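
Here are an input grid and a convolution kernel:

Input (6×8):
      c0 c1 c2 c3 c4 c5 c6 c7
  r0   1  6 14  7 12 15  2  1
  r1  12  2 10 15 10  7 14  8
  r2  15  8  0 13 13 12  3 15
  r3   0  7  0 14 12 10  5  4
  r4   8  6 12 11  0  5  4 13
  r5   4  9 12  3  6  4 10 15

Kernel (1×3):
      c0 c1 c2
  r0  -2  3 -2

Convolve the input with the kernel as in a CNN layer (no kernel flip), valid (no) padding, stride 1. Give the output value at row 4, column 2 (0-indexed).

The receptive field on the input at this output position is [12 11 0]. Elementwise product with the kernel and sum: 12·-2 + 11·3 + 0·-2.

9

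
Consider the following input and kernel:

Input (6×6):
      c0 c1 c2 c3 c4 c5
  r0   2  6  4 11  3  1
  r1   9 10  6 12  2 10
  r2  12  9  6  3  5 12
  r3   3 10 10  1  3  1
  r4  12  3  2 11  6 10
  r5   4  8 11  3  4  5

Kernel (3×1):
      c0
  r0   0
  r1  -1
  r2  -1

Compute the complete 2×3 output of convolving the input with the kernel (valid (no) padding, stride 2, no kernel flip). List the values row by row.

Output[0,0]: The receptive field on the input at this output position is [2 / 9 / 12]. Elementwise product with the kernel and sum: 9·-1 + 12·-1.

-21 -12 -7
-15 -12 -9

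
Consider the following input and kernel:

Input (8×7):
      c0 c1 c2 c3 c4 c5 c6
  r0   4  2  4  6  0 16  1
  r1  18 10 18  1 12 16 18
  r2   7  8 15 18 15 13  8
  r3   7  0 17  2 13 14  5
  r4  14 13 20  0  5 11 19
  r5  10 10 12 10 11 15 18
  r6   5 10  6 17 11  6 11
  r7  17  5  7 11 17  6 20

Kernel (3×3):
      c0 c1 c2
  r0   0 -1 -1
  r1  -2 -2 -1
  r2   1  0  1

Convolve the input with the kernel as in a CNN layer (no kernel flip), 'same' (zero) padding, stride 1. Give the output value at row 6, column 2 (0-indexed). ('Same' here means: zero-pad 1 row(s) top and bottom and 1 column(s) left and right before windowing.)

-55

The receptive field on the zero-padded input at this output position is [10 12 10 / 10 6 17 / 5 7 11]. Elementwise product with the kernel and sum: 12·-1 + 10·-1 + 10·-2 + 6·-2 + 17·-1 + 5·1 + 11·1.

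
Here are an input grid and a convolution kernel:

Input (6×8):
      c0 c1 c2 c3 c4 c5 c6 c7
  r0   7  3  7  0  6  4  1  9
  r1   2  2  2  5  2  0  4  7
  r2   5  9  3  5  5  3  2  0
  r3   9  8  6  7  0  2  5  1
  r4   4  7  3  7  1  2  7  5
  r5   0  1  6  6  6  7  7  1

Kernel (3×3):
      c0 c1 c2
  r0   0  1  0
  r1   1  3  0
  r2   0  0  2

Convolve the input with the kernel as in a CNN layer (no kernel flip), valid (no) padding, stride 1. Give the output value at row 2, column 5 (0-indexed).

The receptive field on the input at this output position is [3 2 0 / 2 5 1 / 2 7 5]. Elementwise product with the kernel and sum: 2·1 + 2·1 + 5·3 + 5·2.

29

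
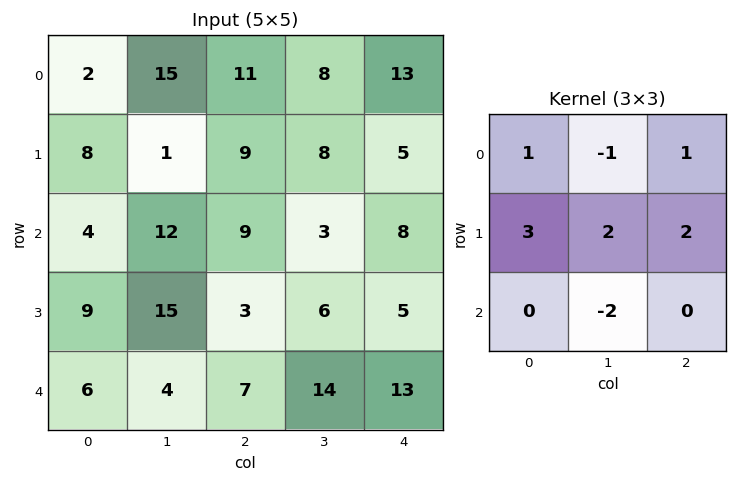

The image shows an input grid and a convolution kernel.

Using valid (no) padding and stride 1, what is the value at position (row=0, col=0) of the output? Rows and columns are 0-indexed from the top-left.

The receptive field on the input at this output position is [2 15 11 / 8 1 9 / 4 12 9]. Elementwise product with the kernel and sum: 2·1 + 15·-1 + 11·1 + 8·3 + 1·2 + 9·2 + 12·-2.

18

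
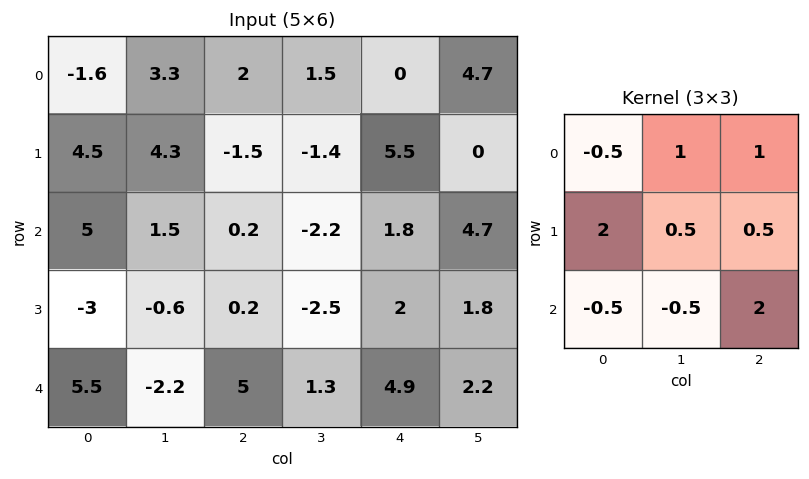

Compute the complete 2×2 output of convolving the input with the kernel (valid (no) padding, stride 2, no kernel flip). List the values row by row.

Output[0,0]: The receptive field on the input at this output position is [-1.6 3.3 2 / 4.5 4.3 -1.5 / 5 1.5 0.2]. Elementwise product with the kernel and sum: -1.6·-0.5 + 3.3·1 + 2·1 + 4.5·2 + 4.3·0.5 + -1.5·0.5 + 5·-0.5 + 1.5·-0.5 + 0.2·2.

13.65 4.15
1.35 6.3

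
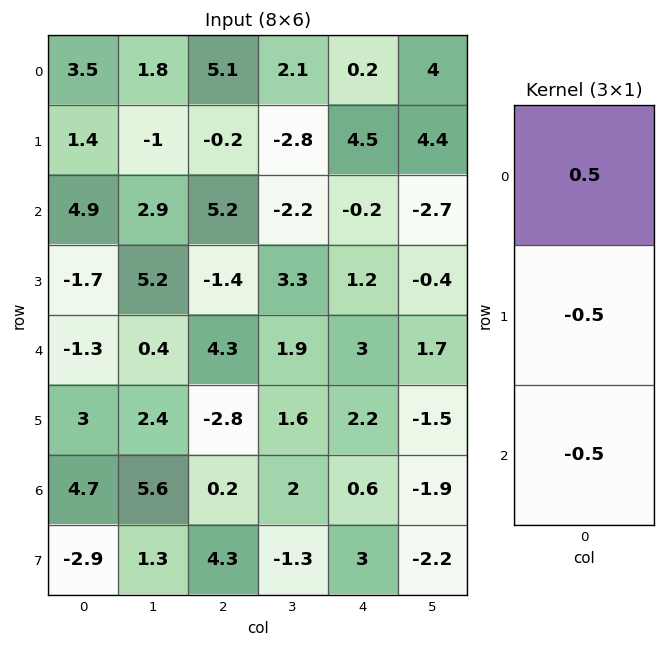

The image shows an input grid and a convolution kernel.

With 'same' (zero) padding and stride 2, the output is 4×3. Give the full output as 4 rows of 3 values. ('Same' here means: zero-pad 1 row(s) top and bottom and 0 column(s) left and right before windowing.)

Output[0,0]: The receptive field on the zero-padded input at this output position is [0 / 3.5 / 1.4]. Elementwise product with the kernel and sum: 0·0.5 + 3.5·-0.5 + 1.4·-0.5.
Output[0,1]: The receptive field on the zero-padded input at this output position is [0 / 5.1 / -0.2]. Elementwise product with the kernel and sum: 0·0.5 + 5.1·-0.5 + -0.2·-0.5.

-2.45 -2.45 -2.35
-0.9 -2 1.75
-1.7 -1.45 -2
0.6 -3.65 -0.7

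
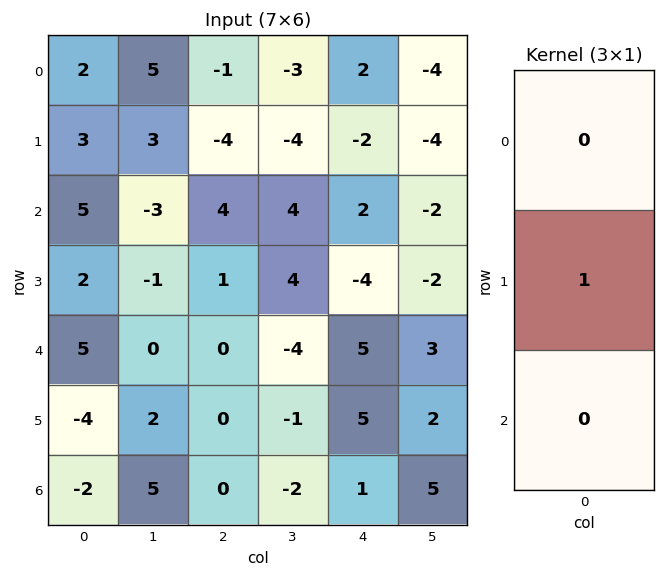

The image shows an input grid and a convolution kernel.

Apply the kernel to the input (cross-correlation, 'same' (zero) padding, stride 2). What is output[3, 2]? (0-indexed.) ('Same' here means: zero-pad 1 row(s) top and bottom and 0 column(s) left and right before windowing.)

1

The receptive field on the zero-padded input at this output position is [5 / 1 / 0]. Elementwise product with the kernel and sum: 1·1.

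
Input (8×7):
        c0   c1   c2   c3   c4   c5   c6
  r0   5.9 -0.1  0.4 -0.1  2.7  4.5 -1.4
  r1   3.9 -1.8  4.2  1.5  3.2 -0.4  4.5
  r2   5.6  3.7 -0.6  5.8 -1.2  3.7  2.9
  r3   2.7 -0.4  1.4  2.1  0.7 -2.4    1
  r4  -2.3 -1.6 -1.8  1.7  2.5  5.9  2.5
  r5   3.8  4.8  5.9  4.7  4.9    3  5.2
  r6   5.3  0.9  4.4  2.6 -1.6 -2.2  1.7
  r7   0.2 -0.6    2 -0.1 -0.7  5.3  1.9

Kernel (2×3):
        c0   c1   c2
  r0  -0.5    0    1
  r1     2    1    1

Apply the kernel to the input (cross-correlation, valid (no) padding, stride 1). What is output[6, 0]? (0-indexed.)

The receptive field on the input at this output position is [5.3 0.9 4.4 / 0.2 -0.6 2]. Elementwise product with the kernel and sum: 5.3·-0.5 + 4.4·1 + 0.2·2 + -0.6·1 + 2·1.

3.55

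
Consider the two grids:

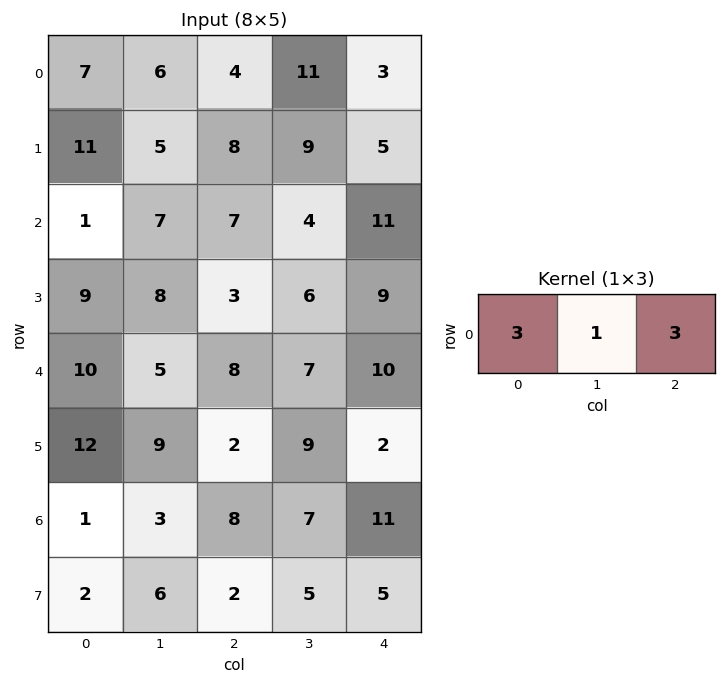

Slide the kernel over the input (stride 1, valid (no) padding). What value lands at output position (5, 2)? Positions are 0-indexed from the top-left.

The receptive field on the input at this output position is [2 9 2]. Elementwise product with the kernel and sum: 2·3 + 9·1 + 2·3.

21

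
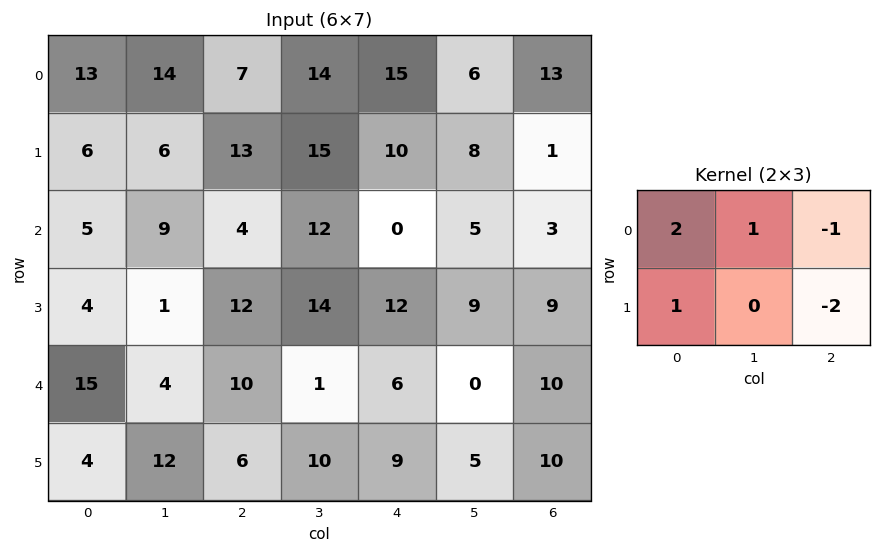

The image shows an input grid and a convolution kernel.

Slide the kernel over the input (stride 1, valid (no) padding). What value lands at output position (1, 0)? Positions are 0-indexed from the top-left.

2

The receptive field on the input at this output position is [6 6 13 / 5 9 4]. Elementwise product with the kernel and sum: 6·2 + 6·1 + 13·-1 + 5·1 + 4·-2.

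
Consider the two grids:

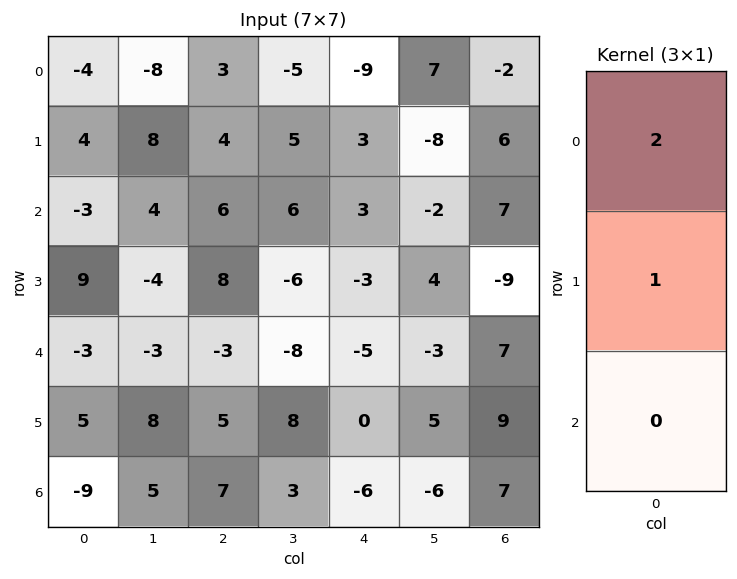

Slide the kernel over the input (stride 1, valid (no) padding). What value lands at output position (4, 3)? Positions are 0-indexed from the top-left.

The receptive field on the input at this output position is [-8 / 8 / 3]. Elementwise product with the kernel and sum: -8·2 + 8·1.

-8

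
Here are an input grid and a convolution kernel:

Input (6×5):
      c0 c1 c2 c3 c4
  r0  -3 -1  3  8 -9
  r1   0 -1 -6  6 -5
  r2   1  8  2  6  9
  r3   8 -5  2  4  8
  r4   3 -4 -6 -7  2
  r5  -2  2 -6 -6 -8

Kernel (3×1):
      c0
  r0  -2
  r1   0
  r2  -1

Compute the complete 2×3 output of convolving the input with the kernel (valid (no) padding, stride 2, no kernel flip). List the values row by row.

Output[0,0]: The receptive field on the input at this output position is [-3 / 0 / 1]. Elementwise product with the kernel and sum: -3·-2 + 1·-1.

5 -8 9
-5 2 -20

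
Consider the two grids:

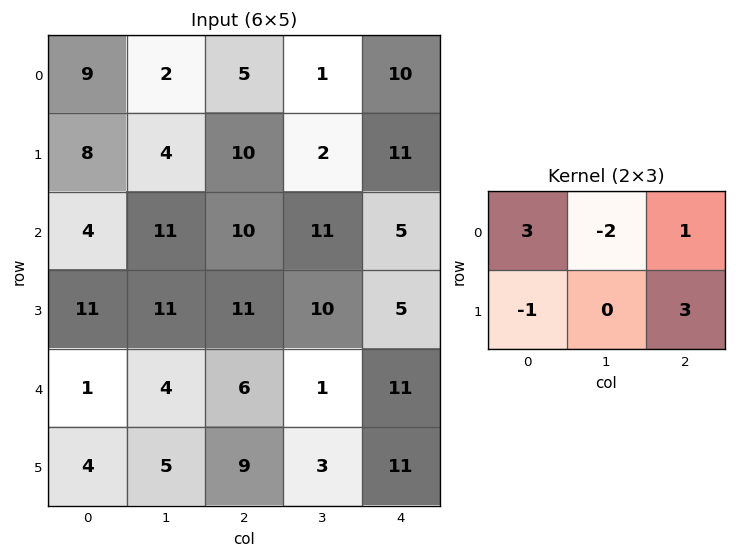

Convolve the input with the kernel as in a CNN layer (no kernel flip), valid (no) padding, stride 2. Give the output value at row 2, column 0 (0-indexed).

24

The receptive field on the input at this output position is [1 4 6 / 4 5 9]. Elementwise product with the kernel and sum: 1·3 + 4·-2 + 6·1 + 4·-1 + 9·3.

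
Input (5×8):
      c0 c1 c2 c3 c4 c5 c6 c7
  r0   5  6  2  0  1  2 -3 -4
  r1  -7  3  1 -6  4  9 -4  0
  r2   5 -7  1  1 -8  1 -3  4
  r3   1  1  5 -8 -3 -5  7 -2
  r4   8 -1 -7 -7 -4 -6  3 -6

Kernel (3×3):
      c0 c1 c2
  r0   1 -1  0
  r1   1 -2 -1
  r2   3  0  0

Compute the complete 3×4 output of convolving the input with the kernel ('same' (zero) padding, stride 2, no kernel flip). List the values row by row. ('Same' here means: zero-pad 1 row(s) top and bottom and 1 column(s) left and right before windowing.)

Output[0,0]: The receptive field on the zero-padded input at this output position is [0 0 0 / 0 5 6 / 0 -7 3]. Elementwise product with the kernel and sum: 0·1 + 0·-1 + 0·1 + 5·-2 + 6·-1 + 0·3.

-16 11 -22 39
4 -5 -18 1
-16 16 2 -18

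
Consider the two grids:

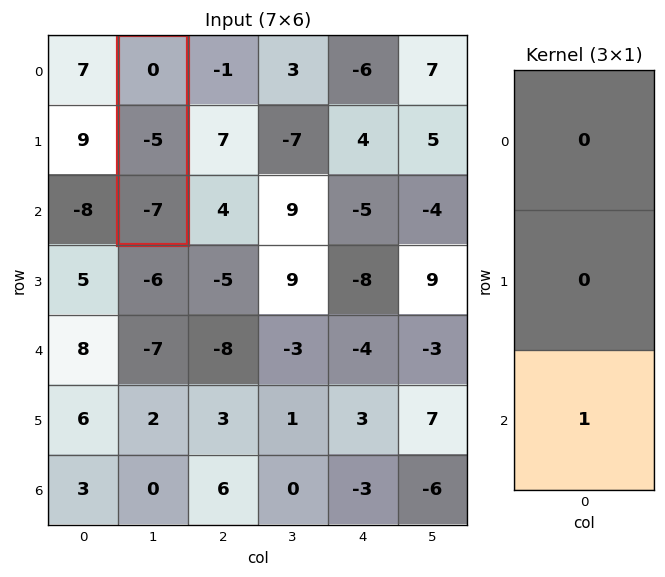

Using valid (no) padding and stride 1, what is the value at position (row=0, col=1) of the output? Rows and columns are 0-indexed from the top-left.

The receptive field on the input at this output position is [0 / -5 / -7]. Elementwise product with the kernel and sum: -7·1.

-7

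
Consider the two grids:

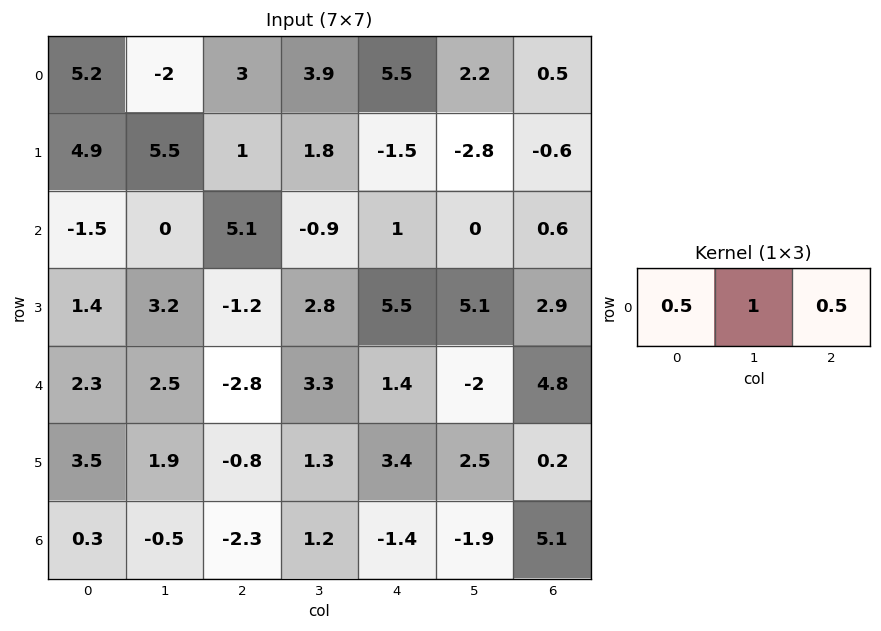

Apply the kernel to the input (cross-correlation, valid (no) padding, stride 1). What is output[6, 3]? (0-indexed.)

The receptive field on the input at this output position is [1.2 -1.4 -1.9]. Elementwise product with the kernel and sum: 1.2·0.5 + -1.4·1 + -1.9·0.5.

-1.75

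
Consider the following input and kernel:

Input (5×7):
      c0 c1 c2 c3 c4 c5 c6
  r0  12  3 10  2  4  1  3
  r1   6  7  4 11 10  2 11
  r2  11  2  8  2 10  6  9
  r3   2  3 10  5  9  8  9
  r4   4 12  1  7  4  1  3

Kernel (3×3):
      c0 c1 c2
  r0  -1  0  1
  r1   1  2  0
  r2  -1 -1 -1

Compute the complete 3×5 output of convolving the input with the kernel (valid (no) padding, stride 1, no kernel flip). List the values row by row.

Output[0,0]: The receptive field on the input at this output position is [12 3 10 / 6 7 4 / 11 2 8]. Elementwise product with the kernel and sum: 12·-1 + 10·1 + 6·1 + 7·2 + 11·-1 + 2·-1 + 8·-1.

-3 2 0 12 -12
-2 4 -6 -9 -3
-12 3 10 15 16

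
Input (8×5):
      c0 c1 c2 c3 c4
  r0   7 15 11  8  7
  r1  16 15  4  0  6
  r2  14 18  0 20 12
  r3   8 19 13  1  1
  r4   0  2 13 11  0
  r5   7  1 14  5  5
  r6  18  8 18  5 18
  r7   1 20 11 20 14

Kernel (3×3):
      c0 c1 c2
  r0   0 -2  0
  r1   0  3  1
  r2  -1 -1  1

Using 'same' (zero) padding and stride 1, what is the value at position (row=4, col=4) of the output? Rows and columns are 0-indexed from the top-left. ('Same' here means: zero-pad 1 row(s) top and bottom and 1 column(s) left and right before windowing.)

The receptive field on the zero-padded input at this output position is [1 1 0 / 11 0 0 / 5 5 0]. Elementwise product with the kernel and sum: 1·-2 + 0·3 + 0·1 + 5·-1 + 5·-1 + 0·1.

-12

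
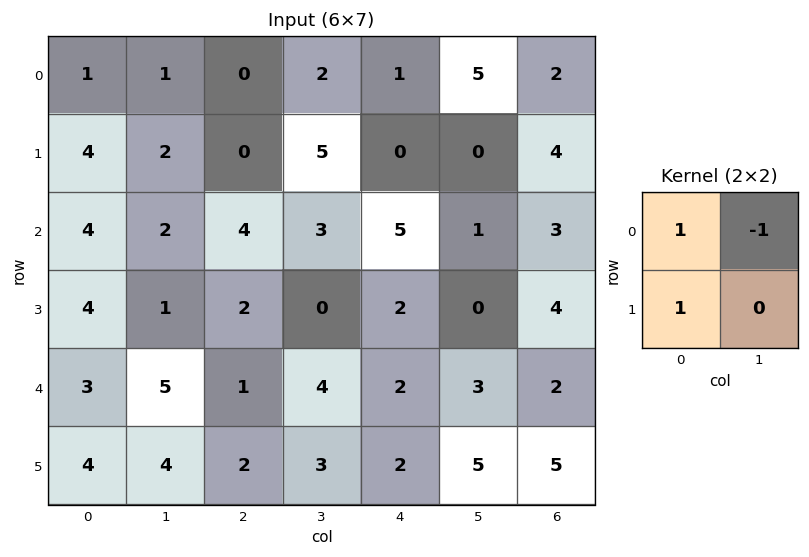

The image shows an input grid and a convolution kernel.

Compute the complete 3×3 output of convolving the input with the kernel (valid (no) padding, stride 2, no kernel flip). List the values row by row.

4 -2 -4
6 3 6
2 -1 1

Output[0,0]: The receptive field on the input at this output position is [1 1 / 4 2]. Elementwise product with the kernel and sum: 1·1 + 1·-1 + 4·1.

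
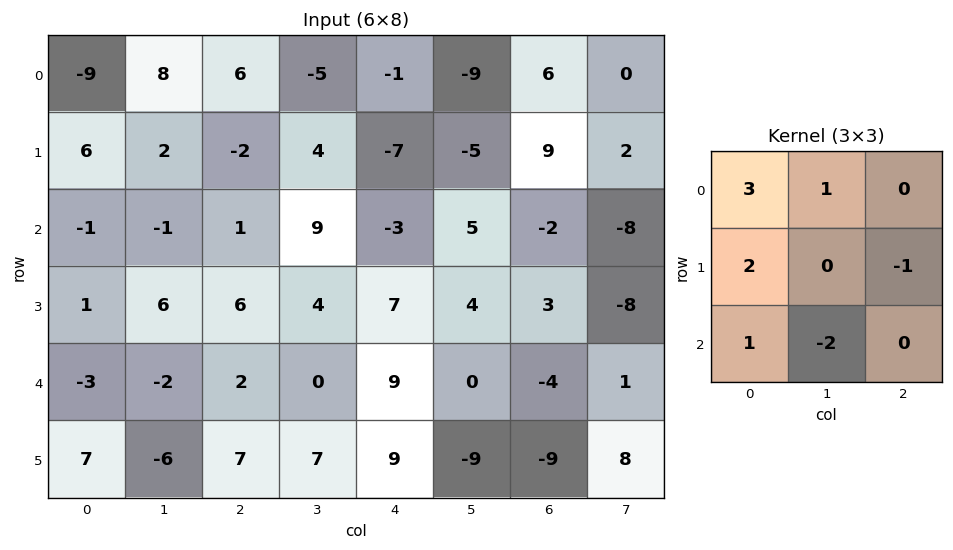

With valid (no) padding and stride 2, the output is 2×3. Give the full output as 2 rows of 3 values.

Output[0,0]: The receptive field on the input at this output position is [-9 8 6 / 6 2 -2 / -1 -1 1]. Elementwise product with the kernel and sum: -9·3 + 8·1 + 6·2 + -2·-1 + -1·1 + -1·-2.

-4 -1 -48
-7 19 16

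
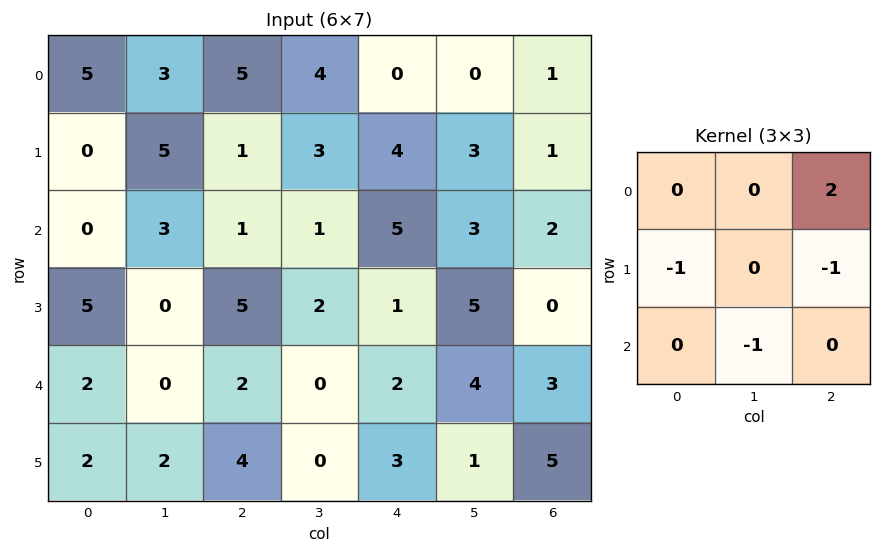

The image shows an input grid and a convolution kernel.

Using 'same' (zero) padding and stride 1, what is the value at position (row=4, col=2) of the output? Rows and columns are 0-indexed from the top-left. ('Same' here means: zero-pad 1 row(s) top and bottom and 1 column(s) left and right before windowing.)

0

The receptive field on the zero-padded input at this output position is [0 5 2 / 0 2 0 / 2 4 0]. Elementwise product with the kernel and sum: 2·2 + 0·-1 + 0·-1 + 4·-1.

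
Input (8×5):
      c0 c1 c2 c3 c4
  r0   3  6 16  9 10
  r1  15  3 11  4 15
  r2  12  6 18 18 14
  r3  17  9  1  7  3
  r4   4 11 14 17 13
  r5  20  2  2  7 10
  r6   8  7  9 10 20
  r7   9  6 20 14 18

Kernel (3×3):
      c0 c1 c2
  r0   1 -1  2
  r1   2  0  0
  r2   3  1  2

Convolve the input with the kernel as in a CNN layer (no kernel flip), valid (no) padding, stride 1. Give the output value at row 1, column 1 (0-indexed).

The receptive field on the input at this output position is [3 11 4 / 6 18 18 / 9 1 7]. Elementwise product with the kernel and sum: 3·1 + 11·-1 + 4·2 + 6·2 + 9·3 + 1·1 + 7·2.

54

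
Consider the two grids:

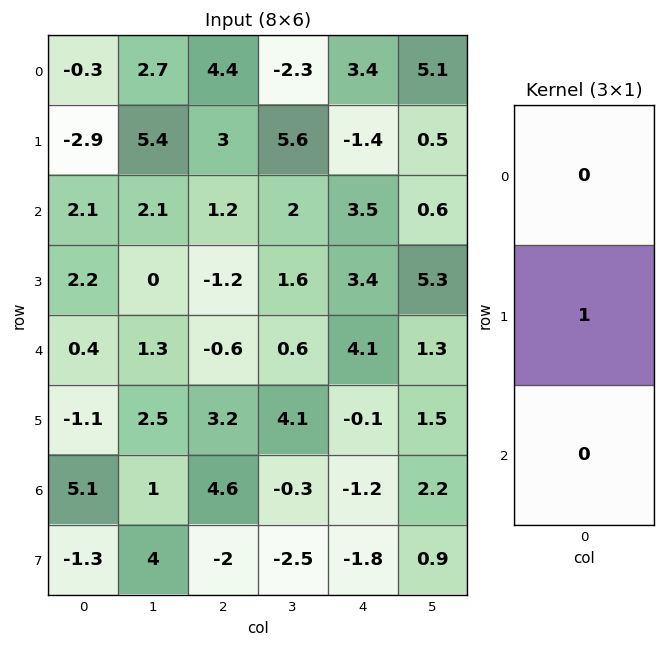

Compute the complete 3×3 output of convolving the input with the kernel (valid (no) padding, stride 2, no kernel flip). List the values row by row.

Output[0,0]: The receptive field on the input at this output position is [-0.3 / -2.9 / 2.1]. Elementwise product with the kernel and sum: -2.9·1.
Output[0,1]: The receptive field on the input at this output position is [4.4 / 3 / 1.2]. Elementwise product with the kernel and sum: 3·1.

-2.9 3 -1.4
2.2 -1.2 3.4
-1.1 3.2 -0.1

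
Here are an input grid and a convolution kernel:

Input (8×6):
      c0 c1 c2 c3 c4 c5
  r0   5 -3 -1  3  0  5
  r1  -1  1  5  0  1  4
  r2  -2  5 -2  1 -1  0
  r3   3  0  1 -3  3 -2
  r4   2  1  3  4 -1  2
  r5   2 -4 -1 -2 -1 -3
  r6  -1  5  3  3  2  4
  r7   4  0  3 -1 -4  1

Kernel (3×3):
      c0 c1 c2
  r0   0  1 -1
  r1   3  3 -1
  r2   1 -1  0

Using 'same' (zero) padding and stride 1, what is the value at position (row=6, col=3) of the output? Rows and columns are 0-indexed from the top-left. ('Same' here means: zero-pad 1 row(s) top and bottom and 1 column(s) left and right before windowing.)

19

The receptive field on the zero-padded input at this output position is [-1 -2 -1 / 3 3 2 / 3 -1 -4]. Elementwise product with the kernel and sum: -2·1 + -1·-1 + 3·3 + 3·3 + 2·-1 + 3·1 + -1·-1.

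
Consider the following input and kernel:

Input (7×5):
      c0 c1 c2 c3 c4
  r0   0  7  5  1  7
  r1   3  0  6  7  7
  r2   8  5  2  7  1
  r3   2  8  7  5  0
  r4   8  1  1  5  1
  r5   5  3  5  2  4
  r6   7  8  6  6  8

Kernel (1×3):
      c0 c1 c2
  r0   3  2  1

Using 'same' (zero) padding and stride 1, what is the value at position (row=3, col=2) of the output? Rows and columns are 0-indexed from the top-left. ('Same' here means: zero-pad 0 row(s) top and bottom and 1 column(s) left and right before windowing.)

The receptive field on the zero-padded input at this output position is [8 7 5]. Elementwise product with the kernel and sum: 8·3 + 7·2 + 5·1.

43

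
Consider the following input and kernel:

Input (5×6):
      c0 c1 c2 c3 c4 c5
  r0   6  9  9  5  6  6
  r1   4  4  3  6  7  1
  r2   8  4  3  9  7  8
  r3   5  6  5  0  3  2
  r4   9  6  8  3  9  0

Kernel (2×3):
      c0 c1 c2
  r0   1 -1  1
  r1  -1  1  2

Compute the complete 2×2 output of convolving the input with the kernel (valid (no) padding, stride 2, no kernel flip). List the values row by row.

Output[0,0]: The receptive field on the input at this output position is [6 9 9 / 4 4 3]. Elementwise product with the kernel and sum: 6·1 + 9·-1 + 9·1 + 4·-1 + 4·1 + 3·2.
Output[0,1]: The receptive field on the input at this output position is [9 5 6 / 3 6 7]. Elementwise product with the kernel and sum: 9·1 + 5·-1 + 6·1 + 3·-1 + 6·1 + 7·2.

12 27
18 2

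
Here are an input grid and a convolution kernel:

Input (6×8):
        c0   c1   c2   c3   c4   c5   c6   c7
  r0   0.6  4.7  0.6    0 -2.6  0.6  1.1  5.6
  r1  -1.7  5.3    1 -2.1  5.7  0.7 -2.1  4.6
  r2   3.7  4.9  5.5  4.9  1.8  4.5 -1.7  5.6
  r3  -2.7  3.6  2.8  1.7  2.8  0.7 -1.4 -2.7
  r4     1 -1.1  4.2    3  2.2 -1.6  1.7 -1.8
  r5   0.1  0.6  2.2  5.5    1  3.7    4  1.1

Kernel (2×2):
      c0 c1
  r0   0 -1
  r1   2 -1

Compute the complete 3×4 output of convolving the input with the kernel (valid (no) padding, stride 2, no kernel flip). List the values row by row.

Output[0,0]: The receptive field on the input at this output position is [0.6 4.7 / -1.7 5.3]. Elementwise product with the kernel and sum: 4.7·-1 + -1.7·2 + 5.3·-1.

-13.4 4.1 10.1 -14.4
-13.9 -1 0.4 -5.7
0.7 -4.1 -0.1 8.7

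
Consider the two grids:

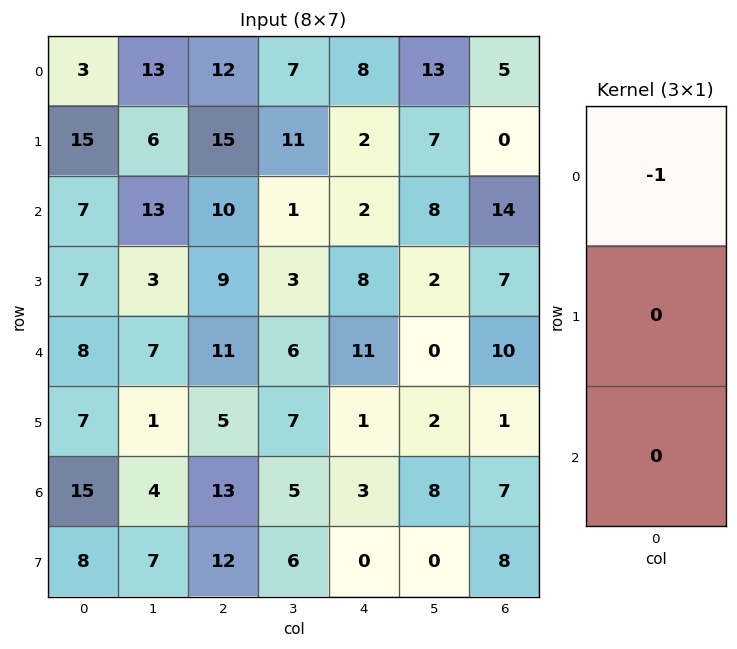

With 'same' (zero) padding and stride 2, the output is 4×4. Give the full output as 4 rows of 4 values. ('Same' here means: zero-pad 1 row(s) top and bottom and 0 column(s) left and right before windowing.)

0 0 0 0
-15 -15 -2 0
-7 -9 -8 -7
-7 -5 -1 -1

Output[0,0]: The receptive field on the zero-padded input at this output position is [0 / 3 / 15]. Elementwise product with the kernel and sum: 0·-1.
Output[0,1]: The receptive field on the zero-padded input at this output position is [0 / 12 / 15]. Elementwise product with the kernel and sum: 0·-1.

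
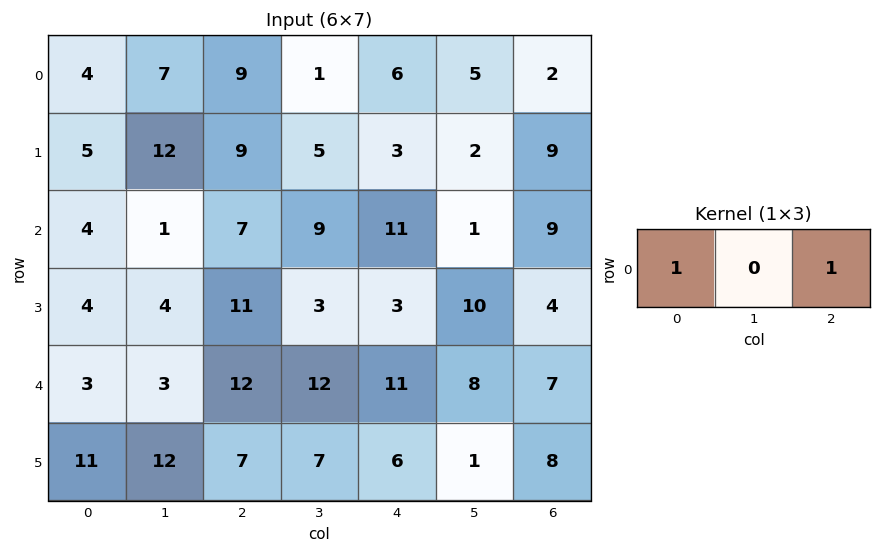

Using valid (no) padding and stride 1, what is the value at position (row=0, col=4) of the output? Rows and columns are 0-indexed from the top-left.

8

The receptive field on the input at this output position is [6 5 2]. Elementwise product with the kernel and sum: 6·1 + 2·1.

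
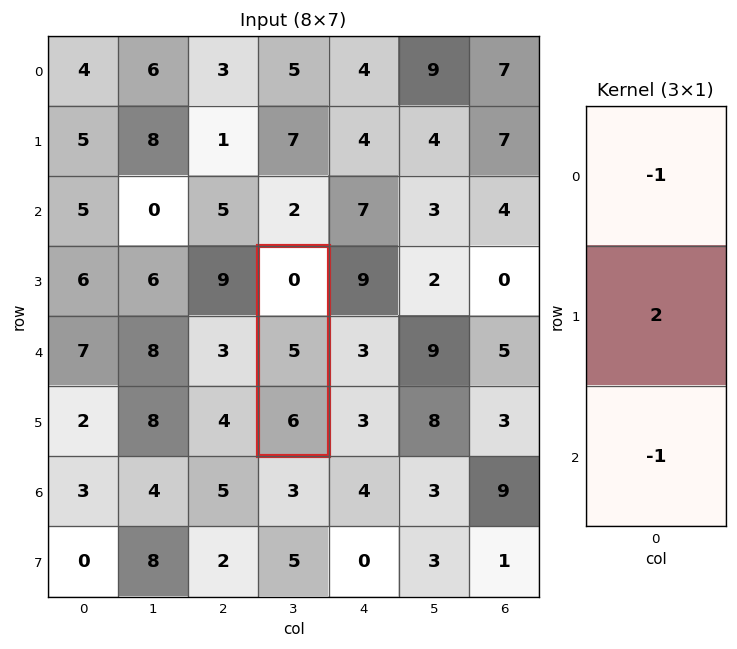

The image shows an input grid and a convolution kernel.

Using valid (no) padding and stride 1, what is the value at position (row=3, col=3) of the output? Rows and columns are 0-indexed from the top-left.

4

The receptive field on the input at this output position is [0 / 5 / 6]. Elementwise product with the kernel and sum: 0·-1 + 5·2 + 6·-1.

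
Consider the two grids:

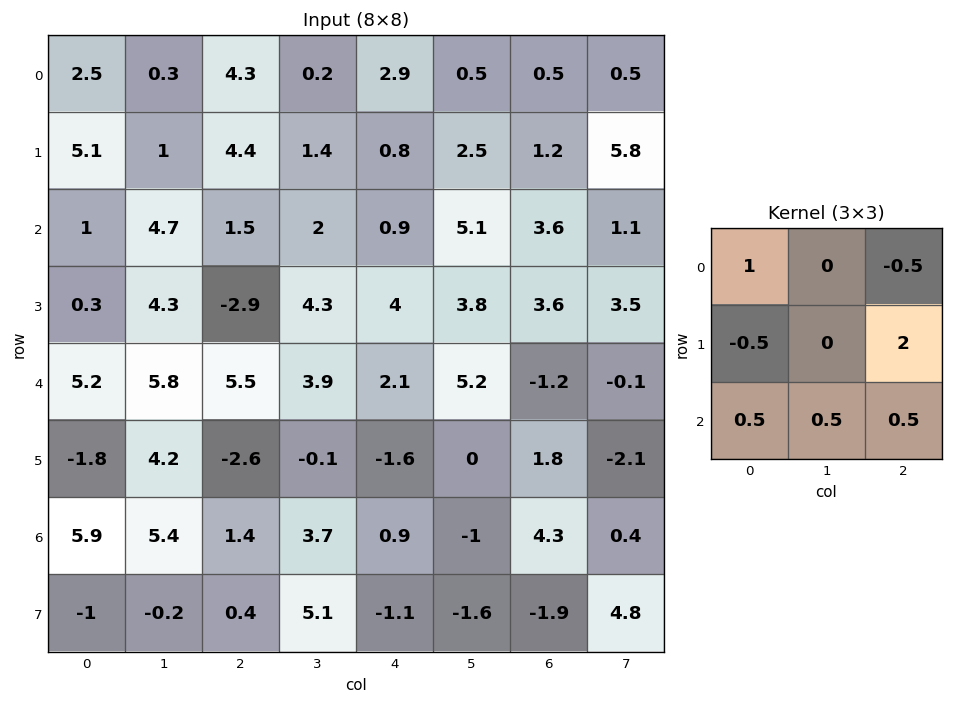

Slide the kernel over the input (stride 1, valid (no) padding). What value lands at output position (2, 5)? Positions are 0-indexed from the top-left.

11.6

The receptive field on the input at this output position is [5.1 3.6 1.1 / 3.8 3.6 3.5 / 5.2 -1.2 -0.1]. Elementwise product with the kernel and sum: 5.1·1 + 1.1·-0.5 + 3.8·-0.5 + 3.5·2 + 5.2·0.5 + -1.2·0.5 + -0.1·0.5.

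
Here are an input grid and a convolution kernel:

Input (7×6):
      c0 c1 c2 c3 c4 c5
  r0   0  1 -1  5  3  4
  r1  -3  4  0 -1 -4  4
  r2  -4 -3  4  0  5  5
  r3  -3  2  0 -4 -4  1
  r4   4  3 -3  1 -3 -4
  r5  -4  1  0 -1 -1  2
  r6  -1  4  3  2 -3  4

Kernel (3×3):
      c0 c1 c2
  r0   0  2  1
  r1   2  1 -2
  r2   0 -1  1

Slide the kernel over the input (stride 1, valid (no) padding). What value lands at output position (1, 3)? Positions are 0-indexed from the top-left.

-4

The receptive field on the input at this output position is [-1 -4 4 / 0 5 5 / -4 -4 1]. Elementwise product with the kernel and sum: -4·2 + 4·1 + 0·2 + 5·1 + 5·-2 + -4·-1 + 1·1.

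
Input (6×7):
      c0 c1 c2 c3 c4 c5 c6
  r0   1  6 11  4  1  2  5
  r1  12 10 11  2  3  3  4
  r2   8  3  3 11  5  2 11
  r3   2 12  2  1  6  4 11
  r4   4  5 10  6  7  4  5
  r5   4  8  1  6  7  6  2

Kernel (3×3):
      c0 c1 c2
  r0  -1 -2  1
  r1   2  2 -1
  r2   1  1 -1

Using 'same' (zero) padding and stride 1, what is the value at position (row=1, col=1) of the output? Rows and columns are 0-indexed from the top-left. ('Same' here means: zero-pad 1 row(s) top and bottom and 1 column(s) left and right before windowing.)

39

The receptive field on the zero-padded input at this output position is [1 6 11 / 12 10 11 / 8 3 3]. Elementwise product with the kernel and sum: 1·-1 + 6·-2 + 11·1 + 12·2 + 10·2 + 11·-1 + 8·1 + 3·1 + 3·-1.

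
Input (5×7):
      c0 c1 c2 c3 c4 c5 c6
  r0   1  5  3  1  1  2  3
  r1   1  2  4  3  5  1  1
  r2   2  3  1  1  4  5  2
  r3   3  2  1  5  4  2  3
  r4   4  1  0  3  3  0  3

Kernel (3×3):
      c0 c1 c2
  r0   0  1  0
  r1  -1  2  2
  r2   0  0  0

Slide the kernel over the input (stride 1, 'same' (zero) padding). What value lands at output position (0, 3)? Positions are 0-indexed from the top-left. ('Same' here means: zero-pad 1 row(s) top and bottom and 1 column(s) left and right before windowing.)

The receptive field on the zero-padded input at this output position is [0 0 0 / 3 1 1 / 4 3 5]. Elementwise product with the kernel and sum: 0·1 + 3·-1 + 1·2 + 1·2.

1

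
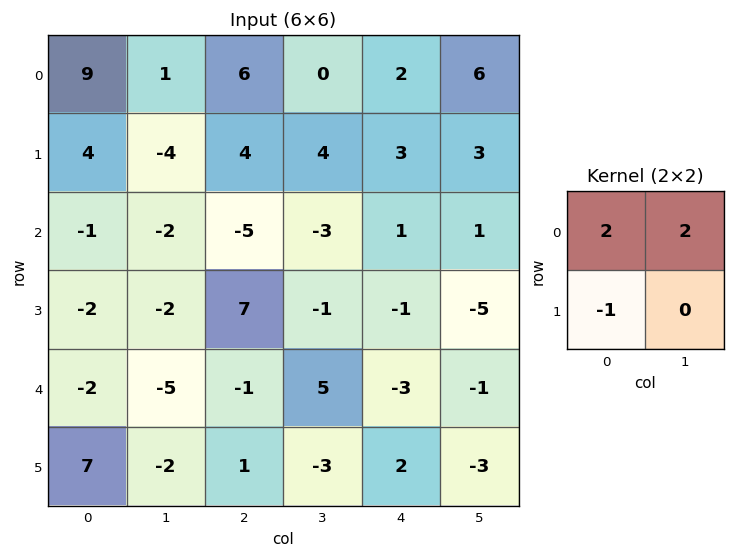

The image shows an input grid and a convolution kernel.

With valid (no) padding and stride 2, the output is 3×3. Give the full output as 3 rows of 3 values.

Output[0,0]: The receptive field on the input at this output position is [9 1 / 4 -4]. Elementwise product with the kernel and sum: 9·2 + 1·2 + 4·-1.

16 8 13
-4 -23 5
-21 7 -10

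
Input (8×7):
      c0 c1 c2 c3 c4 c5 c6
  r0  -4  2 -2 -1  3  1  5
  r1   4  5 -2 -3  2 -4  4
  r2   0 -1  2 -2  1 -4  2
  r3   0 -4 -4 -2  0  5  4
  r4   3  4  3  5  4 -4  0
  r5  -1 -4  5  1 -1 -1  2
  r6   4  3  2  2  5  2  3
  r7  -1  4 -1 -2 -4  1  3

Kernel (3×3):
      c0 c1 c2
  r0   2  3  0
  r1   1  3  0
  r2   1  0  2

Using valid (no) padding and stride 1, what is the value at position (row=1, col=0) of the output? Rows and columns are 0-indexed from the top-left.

12

The receptive field on the input at this output position is [4 5 -2 / 0 -1 2 / 0 -4 -4]. Elementwise product with the kernel and sum: 4·2 + 5·3 + 0·1 + -1·3 + 0·1 + -4·2.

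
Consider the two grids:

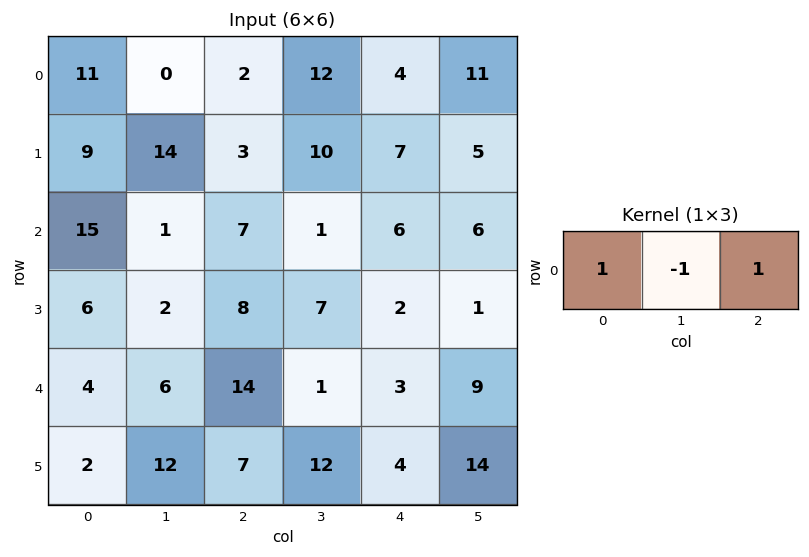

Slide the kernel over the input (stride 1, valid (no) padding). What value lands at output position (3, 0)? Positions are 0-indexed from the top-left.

The receptive field on the input at this output position is [6 2 8]. Elementwise product with the kernel and sum: 6·1 + 2·-1 + 8·1.

12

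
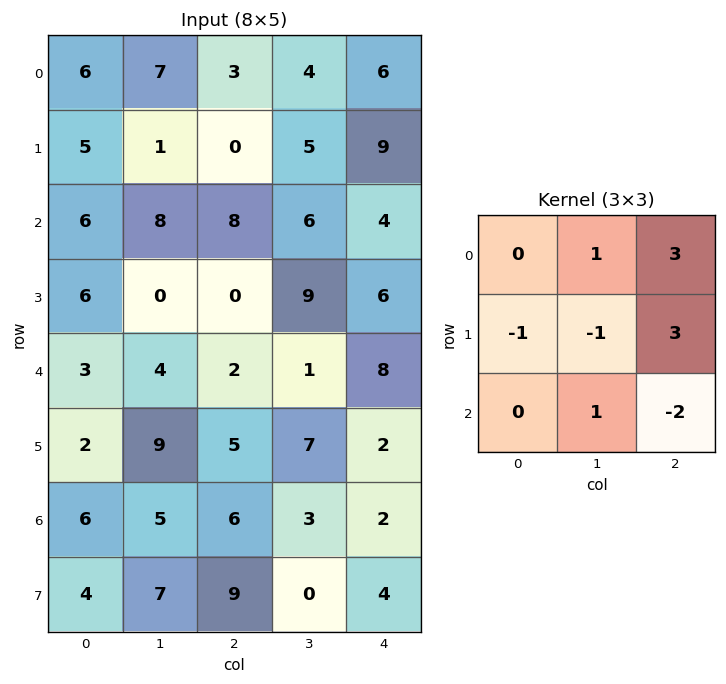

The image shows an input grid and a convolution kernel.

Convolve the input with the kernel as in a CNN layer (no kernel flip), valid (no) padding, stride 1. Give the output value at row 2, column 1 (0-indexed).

The receptive field on the input at this output position is [8 8 6 / 0 0 9 / 4 2 1]. Elementwise product with the kernel and sum: 8·1 + 6·3 + 0·-1 + 0·-1 + 9·3 + 2·1 + 1·-2.

53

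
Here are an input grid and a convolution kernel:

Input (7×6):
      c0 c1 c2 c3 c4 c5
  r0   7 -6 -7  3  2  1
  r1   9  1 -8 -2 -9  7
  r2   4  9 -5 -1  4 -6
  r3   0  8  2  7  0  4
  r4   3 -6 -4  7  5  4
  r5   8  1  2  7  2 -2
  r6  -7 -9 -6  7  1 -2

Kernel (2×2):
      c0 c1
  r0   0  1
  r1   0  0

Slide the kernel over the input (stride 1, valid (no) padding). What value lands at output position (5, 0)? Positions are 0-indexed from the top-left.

1

The receptive field on the input at this output position is [8 1 / -7 -9]. Elementwise product with the kernel and sum: 1·1.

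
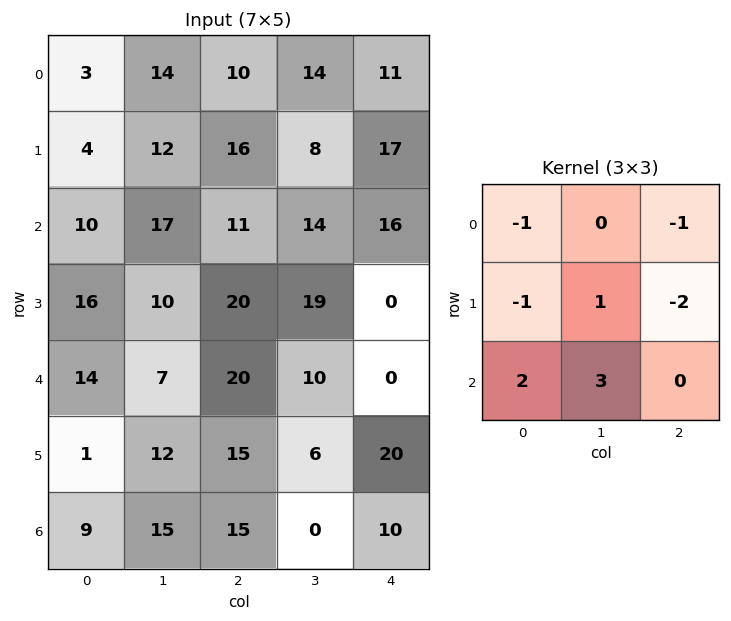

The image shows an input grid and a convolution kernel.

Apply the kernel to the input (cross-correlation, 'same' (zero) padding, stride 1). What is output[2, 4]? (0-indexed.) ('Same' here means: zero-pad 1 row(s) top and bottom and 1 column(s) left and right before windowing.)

32

The receptive field on the zero-padded input at this output position is [8 17 0 / 14 16 0 / 19 0 0]. Elementwise product with the kernel and sum: 8·-1 + 0·-1 + 14·-1 + 16·1 + 0·-2 + 19·2 + 0·3.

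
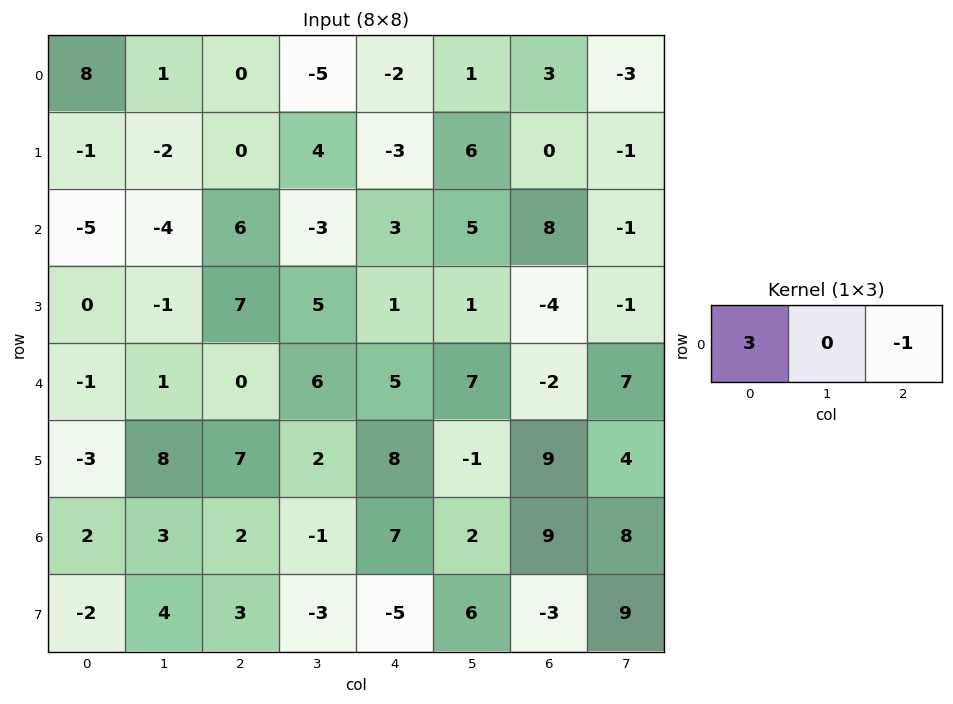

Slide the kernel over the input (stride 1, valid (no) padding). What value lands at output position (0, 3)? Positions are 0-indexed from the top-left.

The receptive field on the input at this output position is [-5 -2 1]. Elementwise product with the kernel and sum: -5·3 + 1·-1.

-16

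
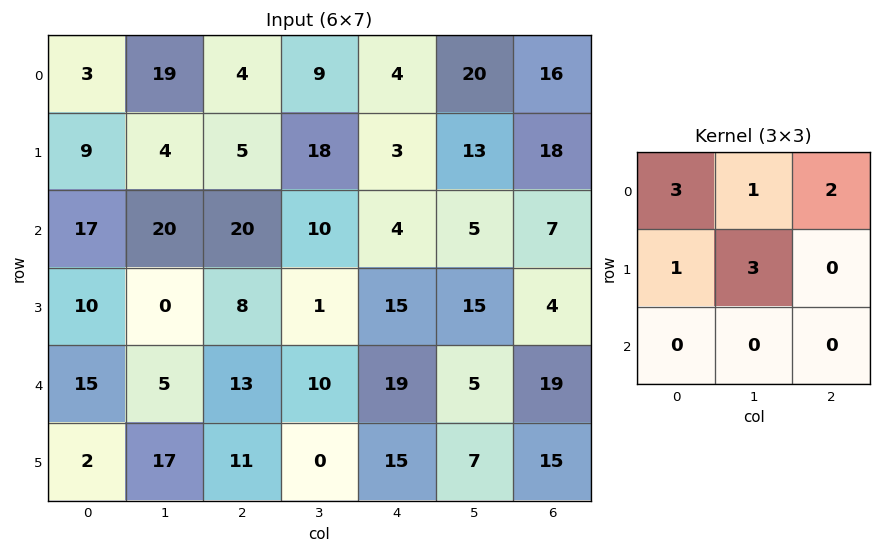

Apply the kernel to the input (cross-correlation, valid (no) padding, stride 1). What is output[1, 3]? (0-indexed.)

105

The receptive field on the input at this output position is [18 3 13 / 10 4 5 / 1 15 15]. Elementwise product with the kernel and sum: 18·3 + 3·1 + 13·2 + 10·1 + 4·3.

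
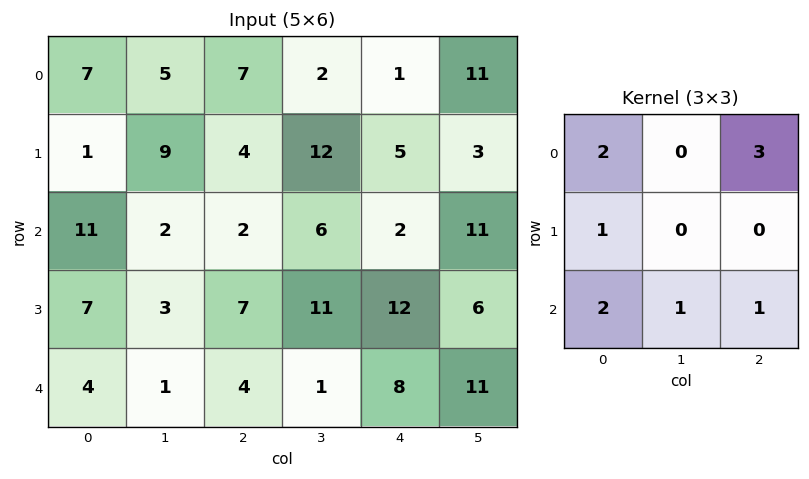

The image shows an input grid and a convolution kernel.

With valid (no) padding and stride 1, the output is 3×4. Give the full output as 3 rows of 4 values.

Output[0,0]: The receptive field on the input at this output position is [7 5 7 / 1 9 4 / 11 2 2]. Elementwise product with the kernel and sum: 7·2 + 7·3 + 1·1 + 11·2 + 2·1 + 2·1.

62 37 33 74
49 80 62 79
48 32 34 77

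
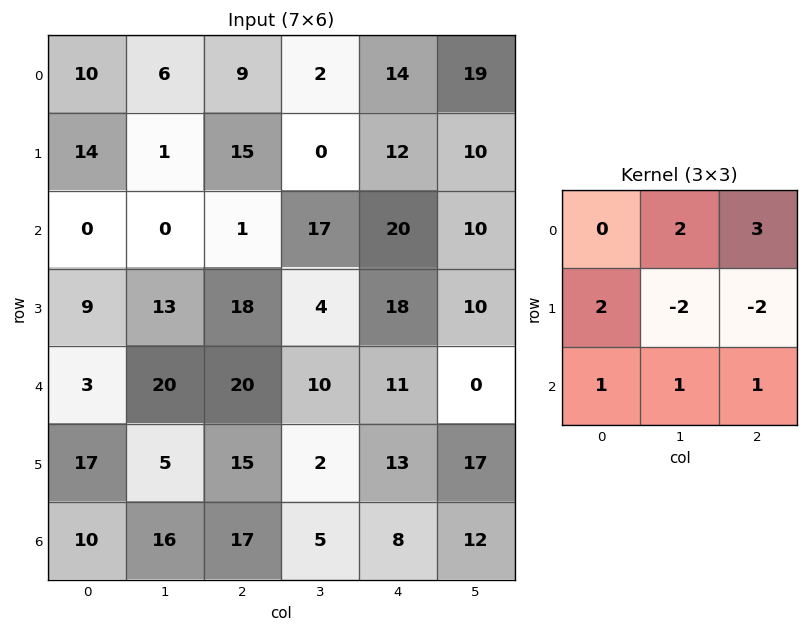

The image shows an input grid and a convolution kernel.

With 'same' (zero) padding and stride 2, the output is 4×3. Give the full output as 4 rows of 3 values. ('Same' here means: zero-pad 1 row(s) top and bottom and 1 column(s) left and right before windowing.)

Output[0,0]: The receptive field on the zero-padded input at this output position is [0 0 0 / 0 10 6 / 0 14 1]. Elementwise product with the kernel and sum: 0·2 + 0·3 + 0·2 + 10·-2 + 6·-2 + 0·1 + 14·1 + 1·1.
Output[0,1]: The receptive field on the zero-padded input at this output position is [0 0 0 / 6 9 2 / 1 15 0]. Elementwise product with the kernel and sum: 0·2 + 0·3 + 6·2 + 9·-2 + 2·-2 + 1·1 + 15·1 + 0·1.

-17 6 -40
53 29 60
33 50 96
-3 24 47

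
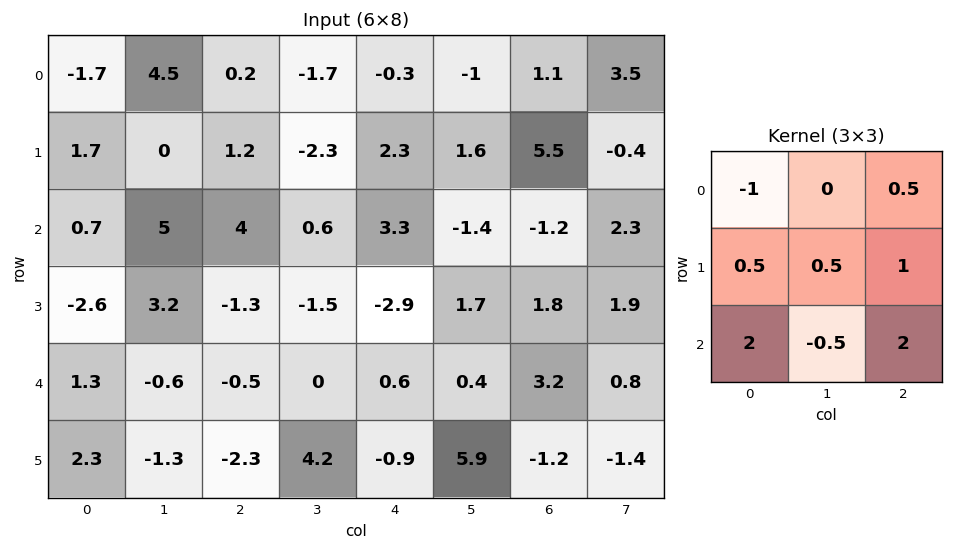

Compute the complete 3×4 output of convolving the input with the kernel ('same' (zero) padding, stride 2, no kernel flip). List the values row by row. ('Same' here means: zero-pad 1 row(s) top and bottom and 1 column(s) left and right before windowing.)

2.8 -4.55 -4.55 3.2
13.05 8 5.5 5.5
-2.1 2.45 23.7 11.45

Output[0,0]: The receptive field on the zero-padded input at this output position is [0 0 0 / 0 -1.7 4.5 / 0 1.7 0]. Elementwise product with the kernel and sum: 0·-1 + 0·0.5 + 0·0.5 + -1.7·0.5 + 4.5·1 + 0·2 + 1.7·-0.5 + 0·2.
Output[0,1]: The receptive field on the zero-padded input at this output position is [0 0 0 / 4.5 0.2 -1.7 / 0 1.2 -2.3]. Elementwise product with the kernel and sum: 0·-1 + 0·0.5 + 4.5·0.5 + 0.2·0.5 + -1.7·1 + 0·2 + 1.2·-0.5 + -2.3·2.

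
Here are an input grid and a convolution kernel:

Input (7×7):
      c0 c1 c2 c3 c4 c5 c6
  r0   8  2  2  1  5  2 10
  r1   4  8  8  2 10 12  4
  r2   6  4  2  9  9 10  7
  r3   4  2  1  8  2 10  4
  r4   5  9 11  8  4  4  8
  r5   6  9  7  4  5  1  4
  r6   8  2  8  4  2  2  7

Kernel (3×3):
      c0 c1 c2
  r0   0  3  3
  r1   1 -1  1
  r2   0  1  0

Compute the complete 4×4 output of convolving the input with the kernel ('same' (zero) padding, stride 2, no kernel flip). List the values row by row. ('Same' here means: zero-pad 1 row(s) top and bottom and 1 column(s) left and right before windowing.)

-2 9 8 -4
38 42 78 19
28 40 49 12
39 31 22 7

Output[0,0]: The receptive field on the zero-padded input at this output position is [0 0 0 / 0 8 2 / 0 4 8]. Elementwise product with the kernel and sum: 0·3 + 0·3 + 0·1 + 8·-1 + 2·1 + 4·1.
Output[0,1]: The receptive field on the zero-padded input at this output position is [0 0 0 / 2 2 1 / 8 8 2]. Elementwise product with the kernel and sum: 0·3 + 0·3 + 2·1 + 2·-1 + 1·1 + 8·1.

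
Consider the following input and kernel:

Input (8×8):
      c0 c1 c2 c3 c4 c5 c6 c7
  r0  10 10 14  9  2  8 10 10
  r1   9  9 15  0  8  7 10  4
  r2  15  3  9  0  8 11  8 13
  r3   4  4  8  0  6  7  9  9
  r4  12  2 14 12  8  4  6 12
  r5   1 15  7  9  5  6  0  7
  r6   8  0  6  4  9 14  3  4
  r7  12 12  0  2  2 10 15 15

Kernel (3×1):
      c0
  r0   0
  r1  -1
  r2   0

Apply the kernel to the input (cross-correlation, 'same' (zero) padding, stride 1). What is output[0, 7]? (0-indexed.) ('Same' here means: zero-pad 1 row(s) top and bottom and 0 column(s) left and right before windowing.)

The receptive field on the zero-padded input at this output position is [0 / 10 / 4]. Elementwise product with the kernel and sum: 10·-1.

-10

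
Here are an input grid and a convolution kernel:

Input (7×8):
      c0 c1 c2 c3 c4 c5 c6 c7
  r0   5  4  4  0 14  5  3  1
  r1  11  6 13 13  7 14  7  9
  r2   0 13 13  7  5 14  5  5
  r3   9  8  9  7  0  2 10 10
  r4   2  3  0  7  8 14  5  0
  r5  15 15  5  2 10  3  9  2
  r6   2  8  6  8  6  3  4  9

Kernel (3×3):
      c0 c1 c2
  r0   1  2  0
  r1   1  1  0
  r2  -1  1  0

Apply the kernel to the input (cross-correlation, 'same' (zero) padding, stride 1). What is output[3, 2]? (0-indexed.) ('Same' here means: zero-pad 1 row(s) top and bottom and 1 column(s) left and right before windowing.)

The receptive field on the zero-padded input at this output position is [13 13 7 / 8 9 7 / 3 0 7]. Elementwise product with the kernel and sum: 13·1 + 13·2 + 8·1 + 9·1 + 3·-1 + 0·1.

53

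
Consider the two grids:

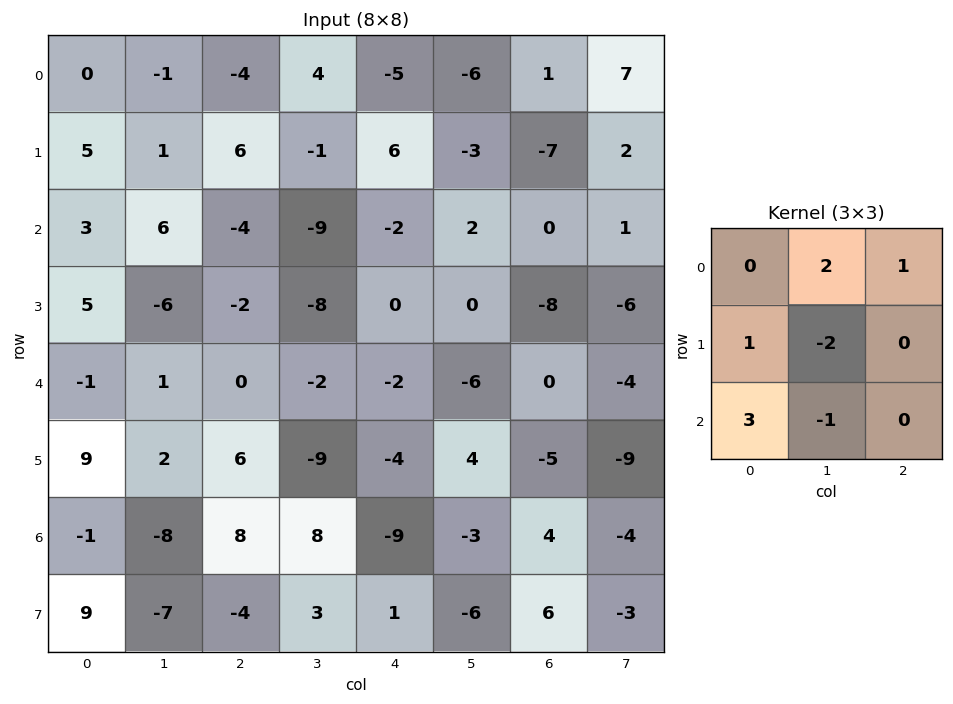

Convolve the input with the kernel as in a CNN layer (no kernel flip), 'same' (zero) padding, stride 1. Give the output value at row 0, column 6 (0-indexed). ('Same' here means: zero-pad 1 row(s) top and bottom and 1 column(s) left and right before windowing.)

-10

The receptive field on the zero-padded input at this output position is [0 0 0 / -6 1 7 / -3 -7 2]. Elementwise product with the kernel and sum: 0·2 + 0·1 + -6·1 + 1·-2 + -3·3 + -7·-1.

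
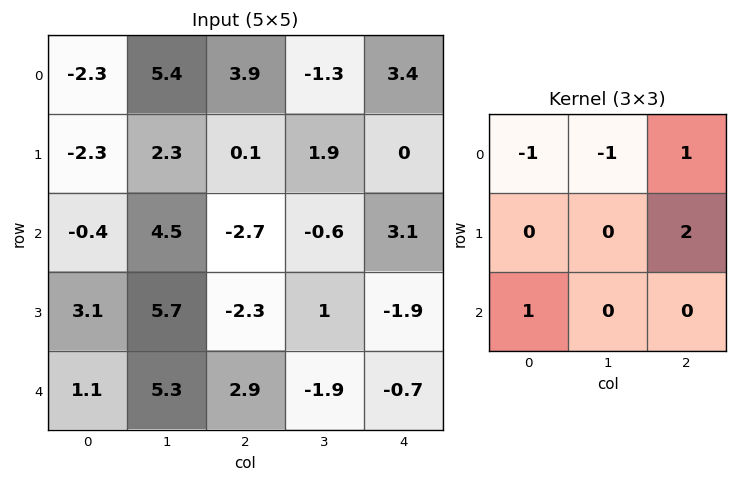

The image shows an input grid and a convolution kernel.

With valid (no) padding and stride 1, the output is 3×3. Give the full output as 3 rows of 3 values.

Output[0,0]: The receptive field on the input at this output position is [-2.3 5.4 3.9 / -2.3 2.3 0.1 / -0.4 4.5 -2.7]. Elementwise product with the kernel and sum: -2.3·-1 + 5.4·-1 + 3.9·1 + 0.1·2 + -0.4·1.
Output[0,1]: The receptive field on the input at this output position is [5.4 3.9 -1.3 / 2.3 0.1 1.9 / 4.5 -2.7 -0.6]. Elementwise product with the kernel and sum: 5.4·-1 + 3.9·-1 + -1.3·1 + 1.9·2 + 4.5·1.

0.6 -2.3 -1.9
-2.2 4 1.9
-10.3 4.9 5.5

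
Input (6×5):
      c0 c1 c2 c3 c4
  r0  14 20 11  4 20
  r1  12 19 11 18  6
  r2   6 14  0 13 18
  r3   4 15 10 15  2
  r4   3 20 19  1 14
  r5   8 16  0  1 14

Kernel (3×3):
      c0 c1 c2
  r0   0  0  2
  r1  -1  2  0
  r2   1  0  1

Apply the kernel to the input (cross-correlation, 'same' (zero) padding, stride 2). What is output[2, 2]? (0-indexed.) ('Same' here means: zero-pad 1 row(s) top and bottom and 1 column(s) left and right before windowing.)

The receptive field on the zero-padded input at this output position is [15 2 0 / 1 14 0 / 1 14 0]. Elementwise product with the kernel and sum: 0·2 + 1·-1 + 14·2 + 1·1 + 0·1.

28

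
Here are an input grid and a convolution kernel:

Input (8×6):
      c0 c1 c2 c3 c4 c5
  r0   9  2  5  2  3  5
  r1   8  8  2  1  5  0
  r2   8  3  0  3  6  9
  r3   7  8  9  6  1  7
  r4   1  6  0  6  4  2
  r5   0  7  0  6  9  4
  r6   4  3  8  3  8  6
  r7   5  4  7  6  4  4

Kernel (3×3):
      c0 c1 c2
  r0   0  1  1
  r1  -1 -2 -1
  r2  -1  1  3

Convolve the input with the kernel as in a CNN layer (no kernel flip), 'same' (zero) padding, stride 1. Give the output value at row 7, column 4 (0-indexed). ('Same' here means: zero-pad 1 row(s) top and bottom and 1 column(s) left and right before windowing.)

The receptive field on the zero-padded input at this output position is [3 8 6 / 6 4 4 / 0 0 0]. Elementwise product with the kernel and sum: 8·1 + 6·1 + 6·-1 + 4·-2 + 4·-1 + 0·-1 + 0·1 + 0·3.

-4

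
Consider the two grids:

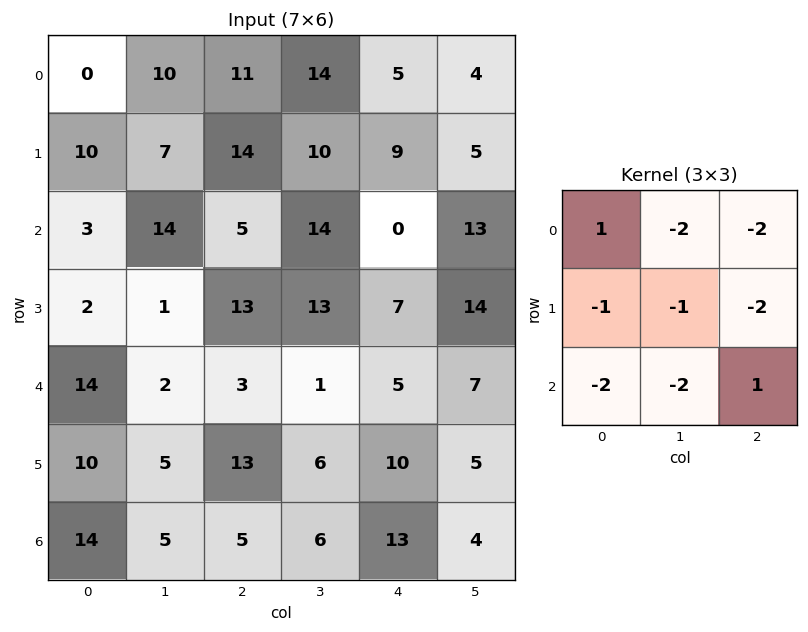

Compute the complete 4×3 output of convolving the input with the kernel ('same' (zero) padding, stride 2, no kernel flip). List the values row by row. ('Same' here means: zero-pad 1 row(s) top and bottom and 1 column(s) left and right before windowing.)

Output[0,0]: The receptive field on the zero-padded input at this output position is [0 0 0 / 0 0 10 / 0 10 7]. Elementwise product with the kernel and sum: 0·1 + 0·-2 + 0·-2 + 0·-1 + 0·-1 + 10·-2 + 0·-2 + 10·-2 + 7·1.
Output[0,1]: The receptive field on the zero-padded input at this output position is [0 0 0 / 10 11 14 / 7 14 10]. Elementwise product with the kernel and sum: 0·1 + 0·-2 + 0·-2 + 10·-1 + 11·-1 + 14·-2 + 7·-2 + 14·-2 + 10·1.

-33 -81 -60
-68 -103 -84
-39 -88 -76
-54 -55 -51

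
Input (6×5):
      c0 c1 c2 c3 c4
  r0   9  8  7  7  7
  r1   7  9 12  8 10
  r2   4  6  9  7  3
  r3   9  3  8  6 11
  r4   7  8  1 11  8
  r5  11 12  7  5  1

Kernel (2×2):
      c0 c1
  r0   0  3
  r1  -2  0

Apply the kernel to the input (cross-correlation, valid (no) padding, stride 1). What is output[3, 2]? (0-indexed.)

16

The receptive field on the input at this output position is [8 6 / 1 11]. Elementwise product with the kernel and sum: 6·3 + 1·-2.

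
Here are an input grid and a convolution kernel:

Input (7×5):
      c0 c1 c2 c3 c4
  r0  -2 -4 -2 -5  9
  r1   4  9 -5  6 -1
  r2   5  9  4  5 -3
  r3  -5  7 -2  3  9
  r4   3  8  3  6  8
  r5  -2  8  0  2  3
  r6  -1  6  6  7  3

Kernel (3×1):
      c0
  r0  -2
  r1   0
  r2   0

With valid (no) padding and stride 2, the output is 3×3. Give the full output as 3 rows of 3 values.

Output[0,0]: The receptive field on the input at this output position is [-2 / 4 / 5]. Elementwise product with the kernel and sum: -2·-2.

4 4 -18
-10 -8 6
-6 -6 -16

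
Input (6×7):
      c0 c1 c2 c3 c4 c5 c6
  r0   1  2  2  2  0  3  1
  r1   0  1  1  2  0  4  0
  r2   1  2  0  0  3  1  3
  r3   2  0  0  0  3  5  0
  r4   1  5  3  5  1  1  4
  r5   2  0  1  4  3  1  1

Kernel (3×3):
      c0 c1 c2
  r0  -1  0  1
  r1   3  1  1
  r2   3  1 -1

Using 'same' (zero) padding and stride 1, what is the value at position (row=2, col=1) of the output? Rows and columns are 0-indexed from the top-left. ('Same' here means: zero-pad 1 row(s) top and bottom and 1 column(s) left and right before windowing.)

The receptive field on the zero-padded input at this output position is [0 1 1 / 1 2 0 / 2 0 0]. Elementwise product with the kernel and sum: 0·-1 + 1·1 + 1·3 + 2·1 + 0·1 + 2·3 + 0·1 + 0·-1.

12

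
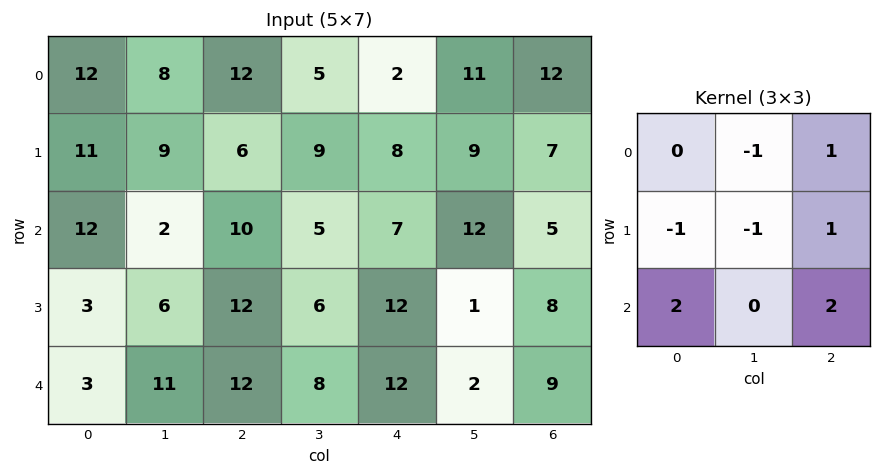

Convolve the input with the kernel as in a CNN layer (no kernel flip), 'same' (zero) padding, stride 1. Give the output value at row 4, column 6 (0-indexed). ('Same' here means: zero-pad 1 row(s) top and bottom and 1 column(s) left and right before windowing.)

-19

The receptive field on the zero-padded input at this output position is [1 8 0 / 2 9 0 / 0 0 0]. Elementwise product with the kernel and sum: 8·-1 + 0·1 + 2·-1 + 9·-1 + 0·1 + 0·2 + 0·2.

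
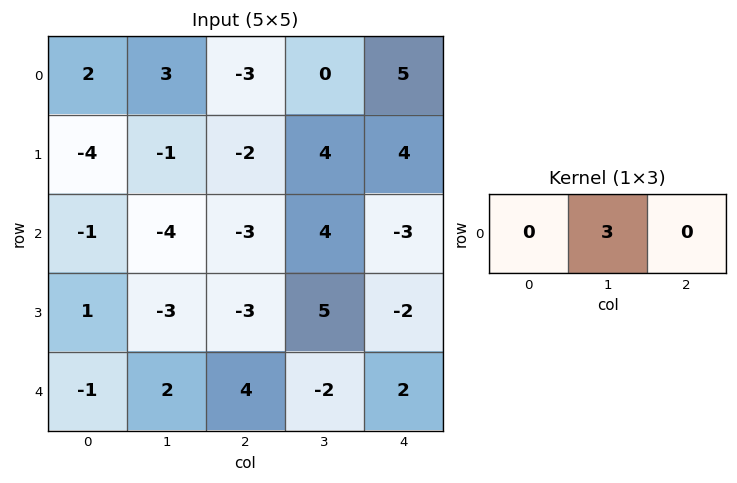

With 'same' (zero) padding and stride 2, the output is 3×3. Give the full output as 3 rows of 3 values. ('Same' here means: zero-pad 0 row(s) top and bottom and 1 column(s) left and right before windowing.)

6 -9 15
-3 -9 -9
-3 12 6

Output[0,0]: The receptive field on the zero-padded input at this output position is [0 2 3]. Elementwise product with the kernel and sum: 2·3.
Output[0,1]: The receptive field on the zero-padded input at this output position is [3 -3 0]. Elementwise product with the kernel and sum: -3·3.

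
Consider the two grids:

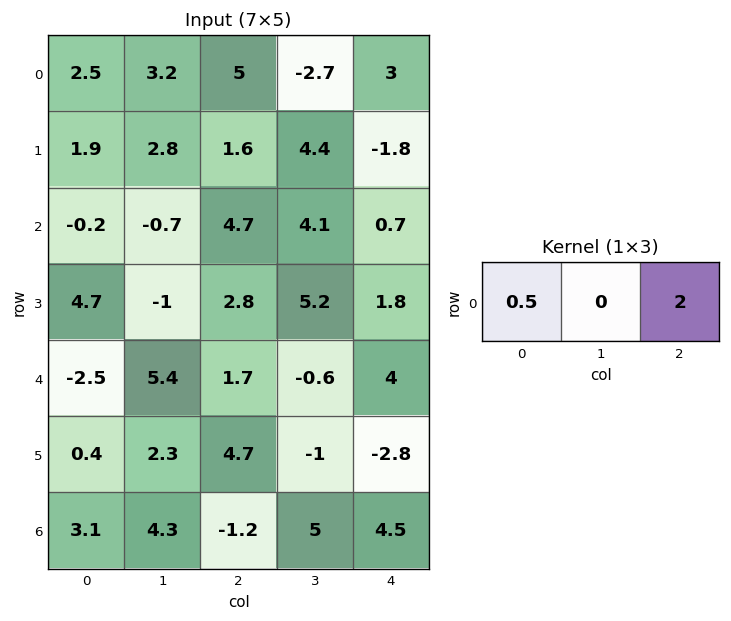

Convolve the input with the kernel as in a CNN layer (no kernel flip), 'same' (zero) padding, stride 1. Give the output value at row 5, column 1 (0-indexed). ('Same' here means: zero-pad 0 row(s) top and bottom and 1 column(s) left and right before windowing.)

The receptive field on the zero-padded input at this output position is [0.4 2.3 4.7]. Elementwise product with the kernel and sum: 0.4·0.5 + 4.7·2.

9.6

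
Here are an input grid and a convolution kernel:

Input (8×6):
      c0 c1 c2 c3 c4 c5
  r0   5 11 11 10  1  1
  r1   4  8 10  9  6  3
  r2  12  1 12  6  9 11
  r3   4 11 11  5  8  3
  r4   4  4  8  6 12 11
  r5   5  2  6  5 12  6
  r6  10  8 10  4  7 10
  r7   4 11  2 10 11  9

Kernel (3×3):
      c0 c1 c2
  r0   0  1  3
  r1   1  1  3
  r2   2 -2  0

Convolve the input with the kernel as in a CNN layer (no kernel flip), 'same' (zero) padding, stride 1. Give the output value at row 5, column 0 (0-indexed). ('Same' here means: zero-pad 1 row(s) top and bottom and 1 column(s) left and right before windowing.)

The receptive field on the zero-padded input at this output position is [0 4 4 / 0 5 2 / 0 10 8]. Elementwise product with the kernel and sum: 4·1 + 4·3 + 0·1 + 5·1 + 2·3 + 0·2 + 10·-2.

7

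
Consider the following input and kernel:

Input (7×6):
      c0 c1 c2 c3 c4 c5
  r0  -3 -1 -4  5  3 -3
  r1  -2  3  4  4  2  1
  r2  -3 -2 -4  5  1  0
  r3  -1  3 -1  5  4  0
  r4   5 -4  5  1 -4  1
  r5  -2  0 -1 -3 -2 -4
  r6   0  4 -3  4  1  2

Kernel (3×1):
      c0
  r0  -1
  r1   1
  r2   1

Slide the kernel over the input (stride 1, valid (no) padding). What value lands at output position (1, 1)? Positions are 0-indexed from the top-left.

-2

The receptive field on the input at this output position is [3 / -2 / 3]. Elementwise product with the kernel and sum: 3·-1 + -2·1 + 3·1.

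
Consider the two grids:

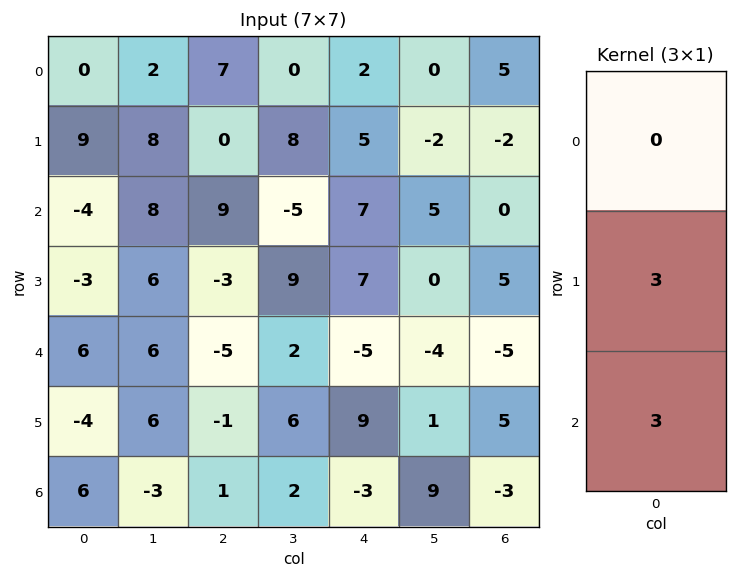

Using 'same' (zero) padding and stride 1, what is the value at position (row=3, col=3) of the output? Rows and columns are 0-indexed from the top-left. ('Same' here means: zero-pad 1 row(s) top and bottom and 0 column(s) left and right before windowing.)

33

The receptive field on the zero-padded input at this output position is [-5 / 9 / 2]. Elementwise product with the kernel and sum: 9·3 + 2·3.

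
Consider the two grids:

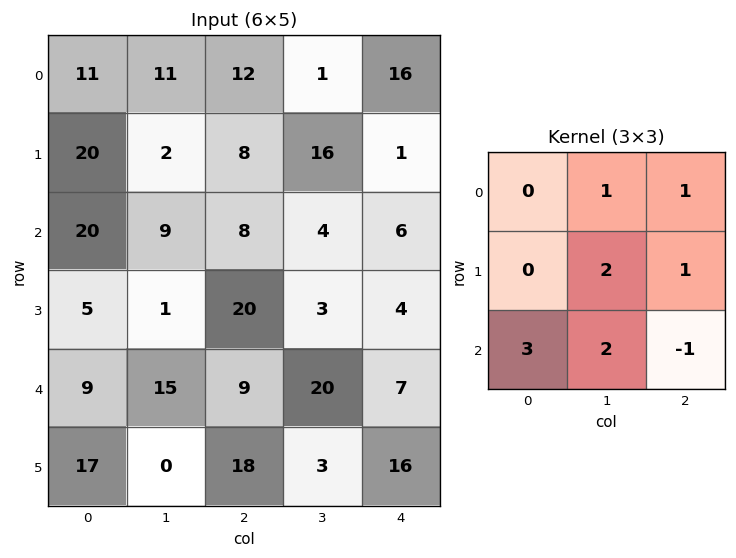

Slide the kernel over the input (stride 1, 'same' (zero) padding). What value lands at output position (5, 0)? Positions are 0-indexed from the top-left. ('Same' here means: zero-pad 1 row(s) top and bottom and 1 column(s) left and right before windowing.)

The receptive field on the zero-padded input at this output position is [0 9 15 / 0 17 0 / 0 0 0]. Elementwise product with the kernel and sum: 9·1 + 15·1 + 17·2 + 0·1 + 0·3 + 0·2 + 0·-1.

58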